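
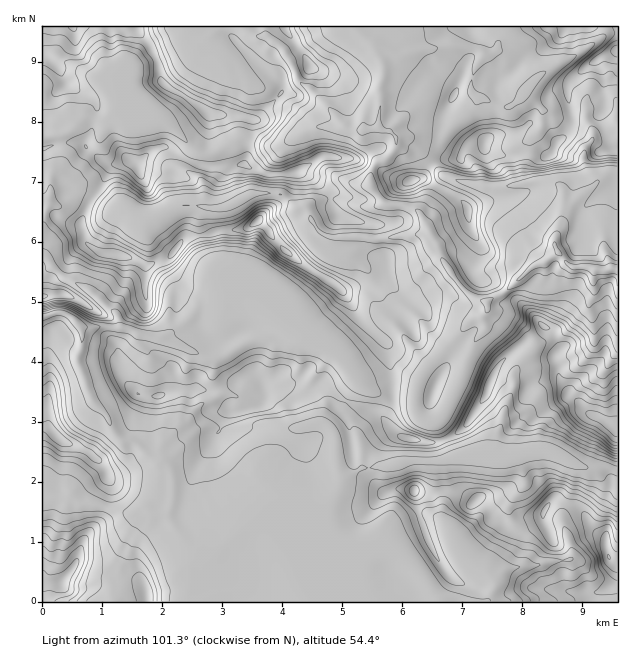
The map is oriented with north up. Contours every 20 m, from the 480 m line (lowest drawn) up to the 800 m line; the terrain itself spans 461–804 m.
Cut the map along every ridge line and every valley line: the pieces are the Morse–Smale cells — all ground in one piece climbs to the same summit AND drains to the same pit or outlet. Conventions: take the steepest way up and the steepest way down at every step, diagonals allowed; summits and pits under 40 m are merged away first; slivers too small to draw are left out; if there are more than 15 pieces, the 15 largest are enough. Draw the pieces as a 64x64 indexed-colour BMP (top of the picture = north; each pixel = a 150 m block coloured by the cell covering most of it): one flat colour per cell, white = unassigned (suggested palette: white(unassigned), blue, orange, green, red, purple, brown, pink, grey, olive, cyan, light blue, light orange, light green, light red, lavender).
<image width="64" height="64" href="data:image/bmp;base64,Qk12CAAAAAAAAHYAAAAoAAAAQAAAAEAAAAABAAQAAAAAAAAIAAATCwAAEwsAABAAAAAAAAAA////ALR3HwAOf/8ALKAsACgn1gC9Z5QAS1aMAMJ34wB/f38AIr28AM++FwDox64AeLv/AIrfmACWmP8A1bDFAAAAAAAAAGZmZmZmZmZmZmZgAAAAAABVVVVVVVVVVVUAAAAAAAAGZmZmZmZmZmZmZmAAAAAABVVVVVVVVVUAAABmAAAAAGZmZmZmZmZmZmZmAAAAAAAFVVVVVVVVVQAAAGZgAGZmZmZmZmZmZmZmZmAAAAAAAFVVVVVVVVVVAAAAZmZmZmZmZmZmZmZmZmZmbd3QAAAFVVVVVVVVVVUAAABmZmZmZmZmZmY2ZmZmZmbd3d0AAFVVVVVVVVVVVQAABWZmZmZmZmZmMzNmZmZmZt3d3d1VVVVVVVVVVVVQAAAFZmZmZmZmZmMzMzNmZmM93d3d3VVVVVVVVVVVVQAAAFVmZmZmZmZmYzMzMzZmMwDd3d3d1VVVVVVVVVVVAAAFVWZmZmZmZmYzMzMzMzMwAA3d3d3d3VVVVVVVVVUAAFVVZmZmaZmZZjMzMzMzMwAAAN3d3d3d3VVVVVVVVQAFVVVmaZmZmZmWMzMzMzMzAAAA3d3d3d3dVVVVVVVVVVVVVZmZmZmZmZYzMzMzMzAAAAAN3d3d3d1VVVVVVVVVVVVVmZmZmZmZljMzMzMzMAAAAA3d3d3d3VVVVVVVVVVVVVWZmZmZmZmZMzMzMzMwAAAAAA3d3d3dVVVVVVVVVVVVVZmZmZmZmZMzMzMzMzMAAAAAAAAA3d1VVVVVVVVVWqqqmZmZmZmZMzMzMzMzMwAAAAAAAAAAAACqqqqlVVqqqqqZmZmZmTMzMzMzMzMzMAAAAAAAAAAACqqqqqqqqqqqqpmZmZkzMzMzMzMzMzMzAAAAAAAAAAAIqqqqqqqqqqqqmZmZmTMzMzMzMzMzMzMwAAAAAAAAAIiKqqqqqqqqqqqZmZmTMzMzMzMzMzMzMzMzMAAAAAB3iIiqqqqqqqqqiJmZmTMzMzMzMzMzMzMzMzMwAAAAAHd4iKqqqqqqqoiImZmZMzMzMzMzMzMzMzMzMzMAAAAHd3iIiqqqqqqoiIiZmZMzMzMzMzMzMzMzMzMzMwAAB3d3d4iKqqqqqoiIiJmZkzMzMzMzMzMzMzMzMzMzMAAHd3d3iIiqqqqqiIiImZkzMzMzMzMzMzMzMzMzMzMAAAd3d3d4iKqqqqiIiIiZmTMzMzMzMzMzMzMzMzMzMwAAB3d3d3iIiqqqqIiIiJmZMzMzMzMzMwAzMzMzMzM8wAAHd3d3d4iIqqqoiIiImZkzMzMzMzAAAAAzMzMzPMzMAHd3d3d3iIiKqqiIiIiZmTMzMzO7AAAAAAAAAAPMzMzHd3d3d3d4iIiKqIiIiJmZAAA7u7uwAAAAAAAADMzMzO53d3d3d3iIiIiIiIiImZAAALu7u7sAAAAAAADMzMzO7u53d3d3eIiIiIiIiIgAAAAAu7u7u7AAAAAADMzMzM7u7nd3d3d4iIiIiIiIiAAAAAu7u7u7u7sAAADMzMzM7u7nd3d3d3GIiIiIiIiIAAALu7u7u7u7uwAADMzMzM7u7nd3d3dxERiIiIiIiIgAALu7u7u7u7u7sADMzMzM7u7ud3d3dxERERiIiIiIiAC7u7u7u7u7u7vMzMzMzM7u7ud3d3d3EREREYiIiIiIAAu7u7uwu7u7vMzMzMzO7u7nd3d3d3ERERERGIiAAAAAC7u7sAAAu7vMzMzMzO7u53d3d3d3ERERERERGAAAAAAAsAAAAAALu8zMzMzO7u53d3d3d3cREREREREQAAAAAAAAAAAAAAC7zMzMzO7u7nd3d3d3cRERERERERAAAAAAAAAAAAAAAADu7szO7u7nd3d3d3dxEREREREREAAAAAAAAAAAAAAAAO7u7u7u7nd3d3d3dxERERERERERAAAAAAAAAARERAAA7u7u7u7nd3d3d3d3EREREREREREAAAAkQABERERERERERO7u5ERHd0REAAABERERERERERAAACREBEREREREREREREREREREREAAAAAREREREREREQAAJEREREREREREREREREREREREQAAAABER///xEREREQAkRERERERERERERERERERERERAAAAA//////8RERERECJEREREREREREREREREREREREAAAAD//////xERERERIkRERERERERERERERERERERERAAAD///////EREREREiREREREREREIiREREREREREREQAD///////8RERERESJEREREREREIiIiIiIiRERERERAD////////xERERERIiREREREREIiIiIiIiIiRERCRBERER//////8REREREiIkRERERCIiIiIiIiIiIiIiIhEREREf//////ERERESIiIiJEQiIiIiIiIiIiIiIiIiERERERH/////8RERERIiIiIiQiIiIiIiIiIiIiIiIiIRERERER/xEf8REREREiIiIiIiIiIiIiIiIiIiIiIiIhERERERERERERERERESIiIiIiIiIiIiIiIiIiIiIiIiIRERERERERERERERERIiIiIiIiIiIiIiIiIiIiIiIiIhEREREREREREREREREiIiIiIiIiIiIiIiIiIiIiIiIiERERERERERERERERESIiIiIiIiIiIiIiIiIiIiIiIiIRERERERERERERERERIiIiIiIiIiIiIiIiIiIiIiIiIREREREREREREREREREiIiIiIiIiIiIiIiIiIiIiIiIRERERERERERERERERESIiIiIiIiIiIiIiIiIiIiIiIRERERERERERERERERER"/>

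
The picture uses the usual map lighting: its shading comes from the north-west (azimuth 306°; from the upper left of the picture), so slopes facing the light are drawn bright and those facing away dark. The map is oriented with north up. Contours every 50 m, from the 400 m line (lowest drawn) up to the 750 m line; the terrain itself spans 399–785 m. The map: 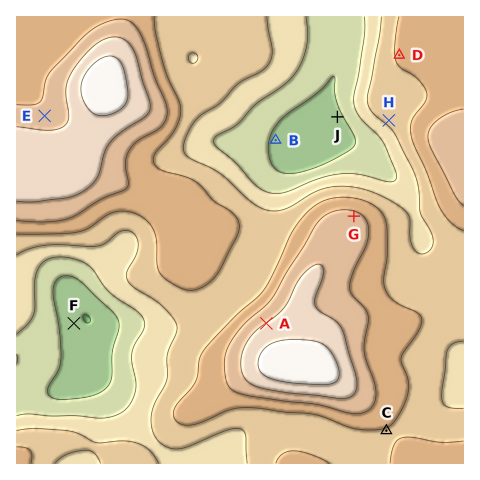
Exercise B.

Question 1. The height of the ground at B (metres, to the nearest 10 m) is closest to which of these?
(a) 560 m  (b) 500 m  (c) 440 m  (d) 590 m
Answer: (c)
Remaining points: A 700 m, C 600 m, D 610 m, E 670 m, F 410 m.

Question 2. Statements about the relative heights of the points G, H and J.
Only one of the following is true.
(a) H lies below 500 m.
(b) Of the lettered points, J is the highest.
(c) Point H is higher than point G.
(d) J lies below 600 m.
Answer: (d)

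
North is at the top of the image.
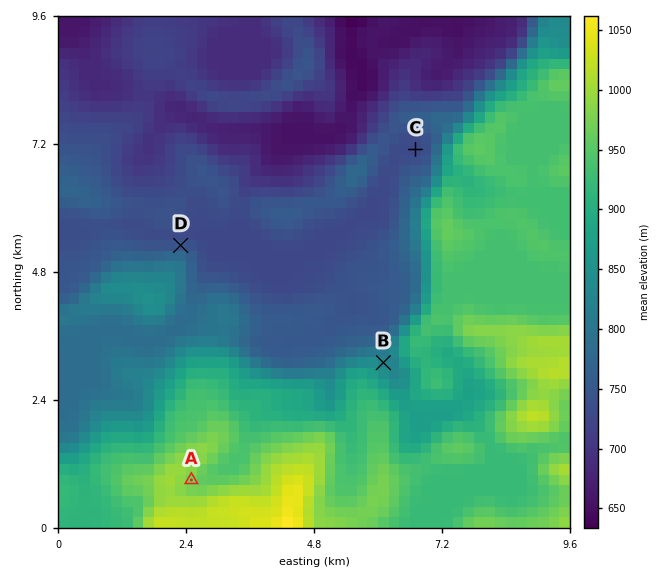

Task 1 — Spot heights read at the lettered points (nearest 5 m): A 970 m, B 825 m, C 730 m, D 745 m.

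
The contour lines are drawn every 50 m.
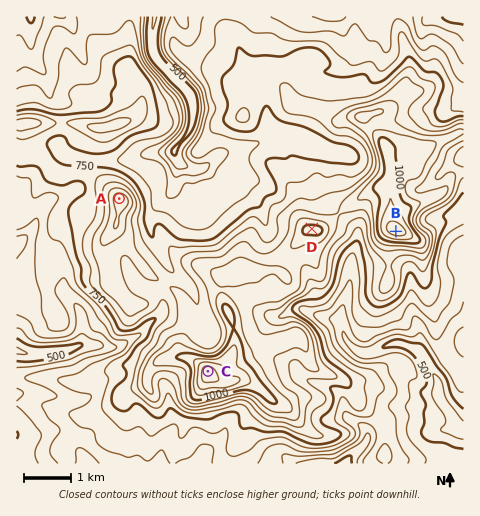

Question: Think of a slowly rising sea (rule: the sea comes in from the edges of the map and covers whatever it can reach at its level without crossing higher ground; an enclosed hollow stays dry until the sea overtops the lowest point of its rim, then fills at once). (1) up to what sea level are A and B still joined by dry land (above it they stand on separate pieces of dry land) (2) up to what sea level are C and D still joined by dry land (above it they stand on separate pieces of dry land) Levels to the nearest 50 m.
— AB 850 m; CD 950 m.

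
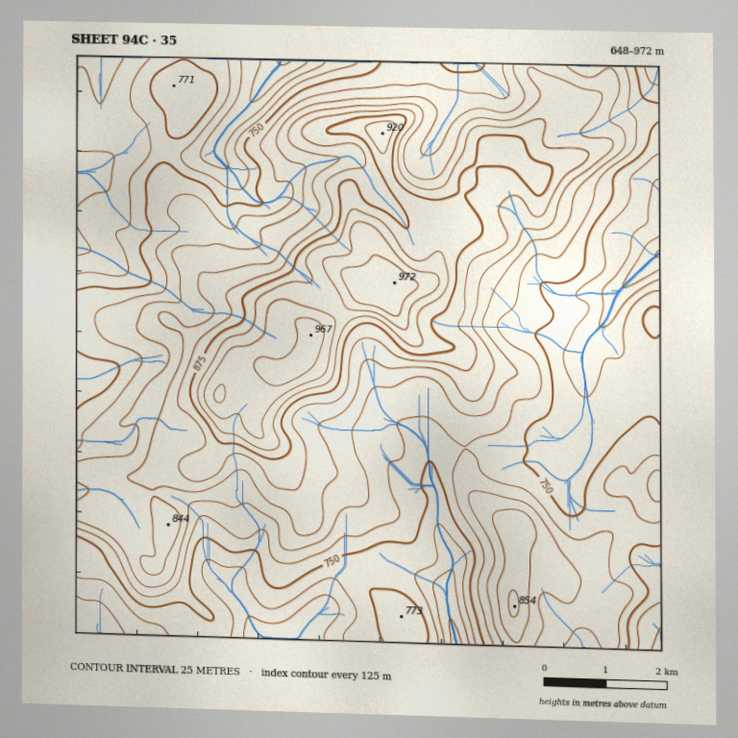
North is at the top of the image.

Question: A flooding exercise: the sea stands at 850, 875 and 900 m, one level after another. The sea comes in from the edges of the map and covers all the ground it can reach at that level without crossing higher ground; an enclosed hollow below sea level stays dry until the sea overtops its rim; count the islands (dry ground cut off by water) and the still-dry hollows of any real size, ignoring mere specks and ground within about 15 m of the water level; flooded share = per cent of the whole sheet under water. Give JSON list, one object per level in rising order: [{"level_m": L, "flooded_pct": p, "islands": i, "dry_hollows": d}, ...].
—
[{"level_m": 850, "flooded_pct": 81, "islands": 1, "dry_hollows": 0}, {"level_m": 875, "flooded_pct": 88, "islands": 1, "dry_hollows": 0}, {"level_m": 900, "flooded_pct": 92, "islands": 2, "dry_hollows": 0}]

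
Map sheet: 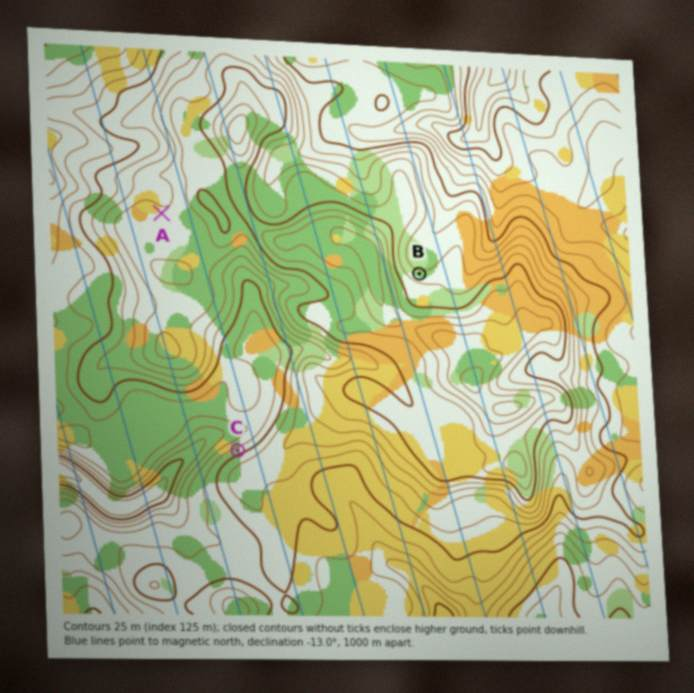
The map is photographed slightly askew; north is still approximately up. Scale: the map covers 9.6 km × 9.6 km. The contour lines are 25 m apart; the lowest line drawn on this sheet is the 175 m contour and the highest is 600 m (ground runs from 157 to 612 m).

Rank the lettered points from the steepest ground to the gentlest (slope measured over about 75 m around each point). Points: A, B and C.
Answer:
C B A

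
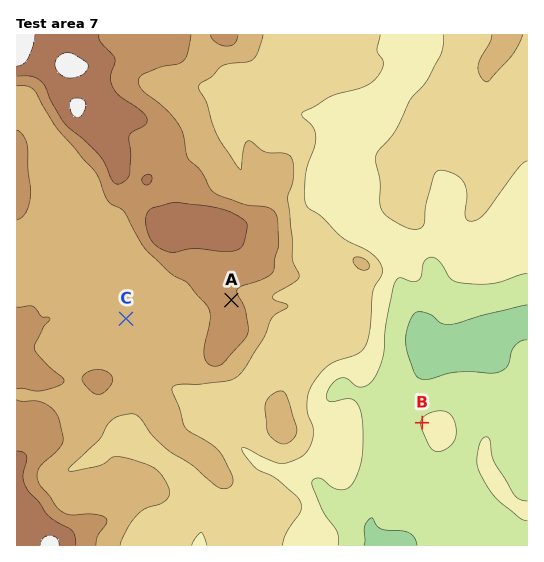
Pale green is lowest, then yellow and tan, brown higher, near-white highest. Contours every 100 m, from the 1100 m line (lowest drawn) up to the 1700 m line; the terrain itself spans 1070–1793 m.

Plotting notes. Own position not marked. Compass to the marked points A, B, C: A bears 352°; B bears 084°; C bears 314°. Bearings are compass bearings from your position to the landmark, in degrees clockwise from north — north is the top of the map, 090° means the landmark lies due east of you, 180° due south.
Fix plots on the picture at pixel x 251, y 440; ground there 1330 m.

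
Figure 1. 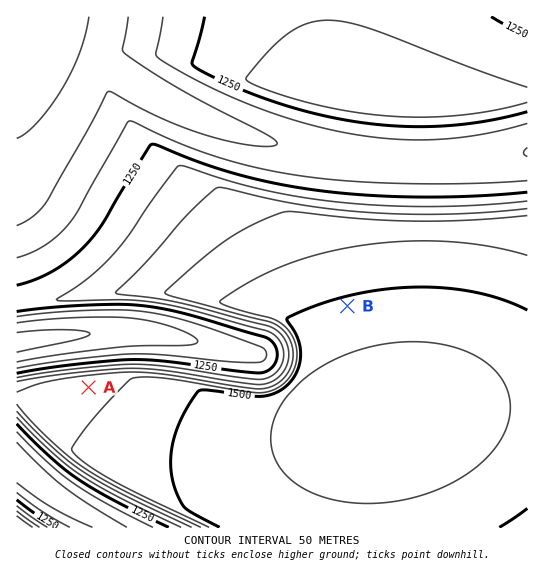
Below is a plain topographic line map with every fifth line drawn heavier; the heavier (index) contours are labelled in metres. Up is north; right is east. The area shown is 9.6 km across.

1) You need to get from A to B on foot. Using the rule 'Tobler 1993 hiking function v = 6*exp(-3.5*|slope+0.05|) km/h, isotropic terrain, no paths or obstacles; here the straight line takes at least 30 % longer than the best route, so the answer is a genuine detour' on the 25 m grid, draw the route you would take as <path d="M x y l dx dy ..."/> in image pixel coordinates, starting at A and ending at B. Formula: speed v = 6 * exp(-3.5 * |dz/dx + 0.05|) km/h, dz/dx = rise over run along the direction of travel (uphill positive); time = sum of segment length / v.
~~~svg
<path d="M89 387l86 0 3 2 3 0 2 1 4 0 3 1 3 0 2 2 3 0 3 1 4 0 2 1 3 0 3 2 2 0 3 1 52 0 16-8 11-11 22-45 28-28"/>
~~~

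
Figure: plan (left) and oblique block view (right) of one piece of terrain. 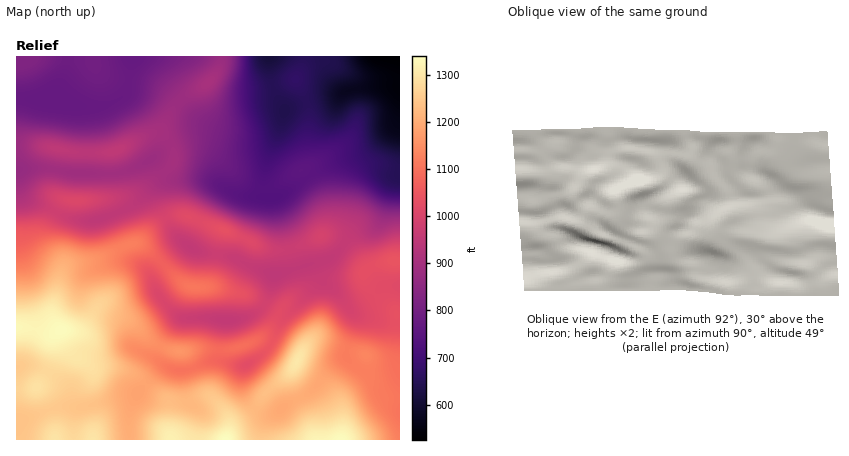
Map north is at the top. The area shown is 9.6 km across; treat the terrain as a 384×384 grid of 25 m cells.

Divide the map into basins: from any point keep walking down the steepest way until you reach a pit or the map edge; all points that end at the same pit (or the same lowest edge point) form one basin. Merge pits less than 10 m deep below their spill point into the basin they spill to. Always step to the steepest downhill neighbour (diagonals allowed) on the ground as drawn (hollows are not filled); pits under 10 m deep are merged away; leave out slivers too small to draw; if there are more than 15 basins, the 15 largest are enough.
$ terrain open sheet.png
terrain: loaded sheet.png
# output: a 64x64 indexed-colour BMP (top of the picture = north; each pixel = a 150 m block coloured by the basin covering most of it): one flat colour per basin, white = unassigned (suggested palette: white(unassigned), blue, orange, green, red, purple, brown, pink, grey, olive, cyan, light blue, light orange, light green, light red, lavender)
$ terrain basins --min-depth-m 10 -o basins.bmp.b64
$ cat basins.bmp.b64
<image width="64" height="64" href="data:image/bmp;base64,Qk12CAAAAAAAAHYAAAAoAAAAQAAAAEAAAAABAAQAAAAAAAAIAAATCwAAEwsAABAAAAAAAAAA////ALR3HwAOf/8ALKAsACgn1gC9Z5QAS1aMAMJ34wB/f38AIr28AM++FwDox64AeLv/AIrfmACWmP8A1bDFABERERERERERERERERERERERERERERERERERERERERERERERERERERERERERERERERERERERERERERERERERERERERERERERERERERERERERERERERERERERERERERERERERERERERERERERERERERERERERERERERERERERERERERERERERERERERERERERERERERERERERERERERERERERERERERERERERERERERERERERERERERERERERERERERERERERERERERERERERERERERERERERERERERERERERERERERERERERERERERERERERERERERERERERERERERERERERERERERERERERERERERERERERERERERERERERERERERERERERERERERERERERERERERERERERERERERERERERERERERERERERERERERERERERERERERERERERERERERERERERERERERERERERERERERERERERERERERERERERERERERERERERERERERERERERERERERERERERERERERERERERERERERERERERERERERERERERERERERERERERERERERERERERERERERERERERERERERERERERERERERERERERERERERERETMzMzMzMzERERERERERERERERERERERERERERERERETMzMzMzMzMzMREREREREREREREREREREREREREREREzMzMzMzMzMzMzERERERERERERERERERERMzMREREREzMzMzMzMzMzMzMxERERERERERERERERERMzMzEREREzMzMzMzMzMzMzMzMREREREREREREREREREzMzMxERMzMzMzMzMzMzMzMzMxERERERERERERERERETMzMzMzMzMzMzMzMzMzMzMzMzERERERERERERERERERMzMzMzMzMzMzMzMzMzMzMzMzERERERERERERERERERETMzMzMzMzMzMzMzMzMzMzMxERERERERERERERERERERMzMzMzMzMzMzMzMzMzMzEREREREREREREREREREREREzMzMzMzMzMzMzMxERERERERERERERERERERERERERETMzMzMzMzMzMzMREREREREREREREREREREREREREREREzMzMzMzMzMzMRERERERERERERERERERERERERERERETMzMzMzMzMzMRERERERERERERERERERERERERERERERERMzMzMzMzMRERERERERERERERERERERERERERERERERERETMzMzMRERERERERERERERERERERERERERERERERERERETMzMRERERERERERERERERERERERERERERERERERERERETMREREREREREREREREREREREREREREREREREREREREREREREREREREREREREREREREREREREREREREREREREREREREREREREREREREREREREREREREREREREREREREREREREREREREREREREREREREREREREREREREREREREREREREREREREREREREREREREREREREREREREREREREREREREREREREREREREREREREREREREREREREREREREREREREREREREREREREREREREREREREREREREREREREREREREREREREREREREREREREREREREREREREREREREREREREREREREREREREREREREREREREREREREREREREREREREREREREREREREREREREREREREREREREREREREREREREREREREREREREREUREERERERERERERERERERERERERERERERERERERERFEREREERERERERERERERERERERERERERERERERERERFEREREREERERERERERERERERERERERERERERERERERFERERERERBERERERERERERERERERERERERERERERERFEREREREREQRERERERERERERERERERERERERERERERFERERERERERBERERERERERERERIiIiIiIRERERFEERREREREREREREERERERERERIiIiIiIiIiIiIREREUREREREREREREREQREREREREREiIiIiIiIiIiIiIREURERERERERERERERBERERERERESIiIiIiIiIiIiIiIkREREREREREREREREERERERERERIiIiIiIiIiIiIiIiJEREREREREREREREQREREREREREiIiIiIiIiIiIiIiIkRERERERERERERERBERERERERESIiIiIiIiIiIiIiIiJEREREREREREREREERERERERERIiIiIiIiIiIiIiIiIkREREREREREREREQREREREREREiIiIiIiIiIiIiIiIiJEREREREREREREQRERERERERESIiIiIiIiIiIiIiIiIiJERERERERERERBERERERERERIiIiIiIiIiIiIiIiIiIiRERERERERERBEREREREREREiIiIiIiIiIiIiIiIiIiIiREREREREREERERERERERESIiIiIiIiIiIiIiIiIiIiIkREREREREQRERERERERERIiIiIiIiIiIiIiIiIiIiIiJERERERERBEREREREREREiIiIiIiIiIiIiIiIiIiIiIkREREREREQRERERERERESIiIiIiIiIiIiIiIiIiIiIiRERERERERBERERERERER"/>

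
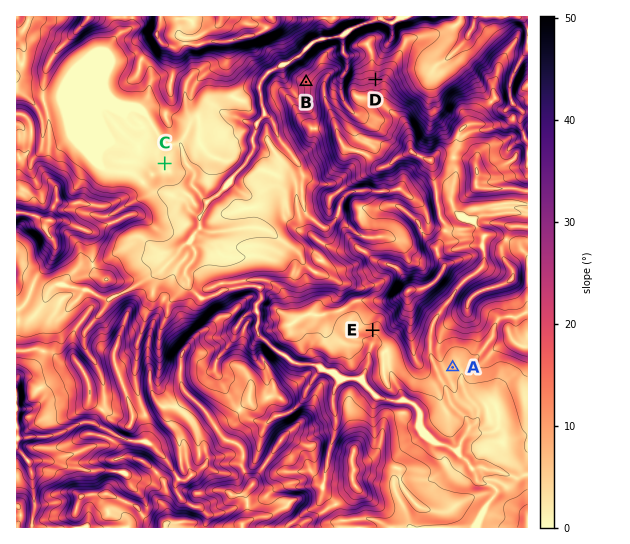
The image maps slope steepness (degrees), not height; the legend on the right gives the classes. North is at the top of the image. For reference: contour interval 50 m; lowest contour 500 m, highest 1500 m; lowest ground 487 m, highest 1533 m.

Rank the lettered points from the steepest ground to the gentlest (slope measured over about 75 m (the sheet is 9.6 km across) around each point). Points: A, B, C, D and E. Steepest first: D B E A C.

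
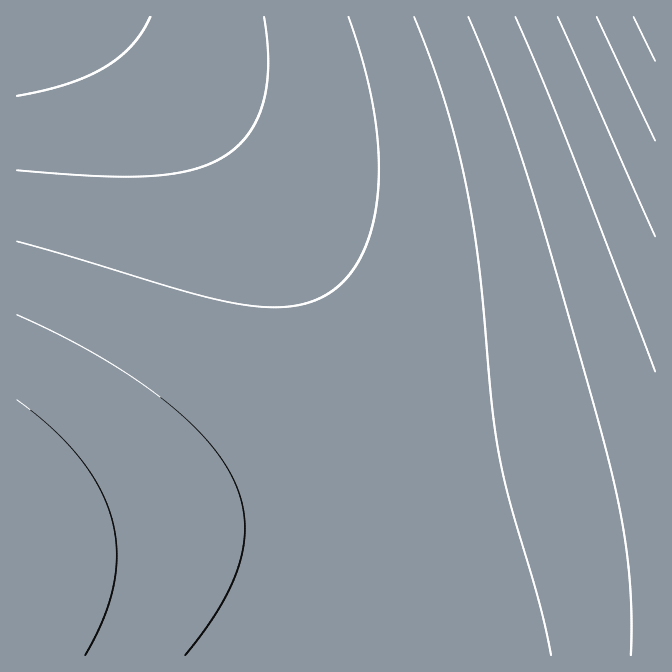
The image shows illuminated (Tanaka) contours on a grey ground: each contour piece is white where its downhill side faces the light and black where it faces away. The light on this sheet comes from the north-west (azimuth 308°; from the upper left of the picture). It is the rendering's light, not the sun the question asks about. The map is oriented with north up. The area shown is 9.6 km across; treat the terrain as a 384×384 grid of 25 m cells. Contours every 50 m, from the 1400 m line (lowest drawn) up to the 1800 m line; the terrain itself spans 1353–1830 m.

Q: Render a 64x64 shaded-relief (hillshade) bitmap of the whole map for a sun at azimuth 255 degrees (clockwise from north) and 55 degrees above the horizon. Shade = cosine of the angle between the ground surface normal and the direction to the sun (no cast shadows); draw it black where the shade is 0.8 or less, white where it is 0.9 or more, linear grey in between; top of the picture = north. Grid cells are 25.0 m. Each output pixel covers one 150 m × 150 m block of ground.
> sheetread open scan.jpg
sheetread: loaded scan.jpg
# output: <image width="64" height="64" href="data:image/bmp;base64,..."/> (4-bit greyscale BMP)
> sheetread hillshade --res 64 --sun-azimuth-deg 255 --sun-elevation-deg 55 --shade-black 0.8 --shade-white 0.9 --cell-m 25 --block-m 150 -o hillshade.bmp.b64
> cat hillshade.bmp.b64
<image width="64" height="64" href="data:image/bmp;base64,Qk12CAAAAAAAAHYAAAAoAAAAQAAAAEAAAAABAAQAAAAAAAAIAAATCwAAEwsAABAAAAAAAAAAAAAAABEREQAiIiIAMzMzAERERABVVVUAZmZmAHd3dwCIiIgAmZmZAKqqqgC7u7sAzMzMAN3d3QDu7u4A////AAAAAAAAABEREREREiIiIiMzMzNERERVVVVVZmZmZnd3AAAAAAAAERERERESIiIiIzMzM0REREVVVVVmZmZmd3cAAAAAAAABERERERIiIiIjMzMzRERERVVVVVZmZmZndwAAAAAAAAERERERESIiIiIzMzM0REREVVVVVmZmZmd3AAAAAAAAARERERERIiIiIjMzMzRERERVVVVWZmZmZncAAAAAAAABEREREREiIiIiMzMzNERERFVVVVVmZmZmdwAAAAAAAAARERERERIiIiIjMzMzRERERVVVVWZmZmZ3AAAAAAAAABEREREREiIiIiMzMzNERERFVVVVZmZmZmcAAAAAAAAAERERERESIiIiIzMzM0REREVVVVVmZmZmZwAAAAAAAAARERERERIiIiIjMzMzRERERVVVVVZmZmZnAAAAAAAAABEREREREiIiIiMzMzNERERFVVVVVmZmZmcAAAAAAAAAARERERESIiIiIzMzMzRERERVVVVWZmZmZgAAAAAAAAABEREREREiIiIiMzMzNERERFVVVVZmZmZnAAAAAAAAAAERERERESIiIiIzMzM0REREVVVVVmZmZmcAAAAAAAAAARERERERIiIiIjMzMzRERERVVVVWZmZmZwAAAAAAAAABEREREREiIiIjMzMzNERERVVVVVZmZmZnAAAAAAAAAAEREREREiIiIiMzMzNERERFVVVVZmZmZncAAAAAAAAAARERERESIiIiIzMzM0REREVVVVVmZmZmdwAAAAAAAAABERERERIiIiIjMzMzRERERVVVVWZmZmZ3AAAAAAAAABEREREREiIiIiMzMzNERERFVVVVZmZmZ3cAAAAAAAAAERERERESIiIiIzMzM0RERFVVVVZmZmZndwAAAAAAAAARERERERIiIiIjMzM0REREVVVVVmZmZmd3AAAAAAAAABERERERIiIiIjMzMzRERERVVVVWZmZmd3cAAAAAAAABEREREREiIiIiMzMzNERERVVVVWZmZmZ3dwAAAAAAAAERERERESIiIiIzMzNERERFVVVVZmZmZ3d3AAAAAAAAARERERESIiIiIzMzM0REREVVVVZmZmZ3d3cAAAAAAAARERERERIiIiIjMzMzREREVVVVVmZmZnd3dwAAAAAAABEREREREiIiIjMzMzRERERVVVVmZmZnd3d3AAAAAAABEREREREiIiIiMzMzNERERVVVVWZmZmd3d3cAAAAAABERERERESIiIiIzMzNERERFVVVWZmZmd3d3dwAAAAAAERERERESIiIiIzMzM0RERFVVVVZmZmd3d3d3AAAAAAERERERERIiIiIjMzM0REREVVVVZmZmZ3d3d4gAAAAAERERERERIiIiIjMzMzREREVVVVZmZmZ3d3d4iAAAAAERERERERIiIiIjMzMzRERERVVVVmZmZ3d3d3iIAAAAEREREREREiIiIiMzMzNERERVVVVmZmZ3d3d3iIgAAAEREREREREiIiIiMzMzNERERVVVVmZmZnd3d3iIiAAAEREREREREiIiIiIzMzNERERFVVVWZmZnd3d3iIiIAAEREREREREiIiIiIzMzM0RERFVVVWZmZnd3d3iIiIgBEREREREREiIiIiIzMzM0RERFVVVWZmZmd3d3iIiIiBEREREREREiIiIiIzMzMzREREVVVVZmZmd3d3iIiIiIEREREREREiIiIiIjMzMzREREVVVVZmZmd3d3eIiIiJkREREREREiIiIiIjMzMzREREVVVVZmZmd3d3eIiIiJmREREREREiIiIiIjMzMzRERERVVVVmZmZ3d3eIiIiJmZEREREREiIiIiIjMzMzNERERVVVVmZmZ3d3eIiIiJmZkREREREiIiIiIjMzMzNERERVVVVmZmZ3d3eIiIiJmZmRERERIiIiIiIjMzMzNERERFVVVWZmZnd3d4iIiJmZmZERERIiIiIiIjMzMzNERERFVVVWZmZnd3d4iIiImZmZkRESIiIiIiIjMzMzNERERFVVVWZmZnd3d4iIiImZmZmREiIiIiIiIjMzMzNERERFVVVVZmZnd3d4iIiImZmZmaIiIiIiIiIzMzMzNERERFVVVVZmZmd3d3iIiImZmZmaoiIiIiIiIzMzMzNEREREVVVVZmZmd3d3iIiImZmZmaqiIiIiIiMzMzMzNEREREVVVVZmZmd3d3iIiImZmZmaqqIiIiIiMzMzMzNEREREVVVVZmZmZ3d3iIiIiZmZmaqqoiIiIjMzMzMzNEREREVVVVVmZmZ3d3eIiIiZmZmaqqqiIiIzMzMzMzREREREVVVVVmZmZ3d3eIiIiZmZmaqqqqIjMzMzMzMzREREREVVVVVmZmZ3d3eIiIiZmZmaqqqqozMzMzMzM0REREREVVVVVmZmZnd3d4iIiJmZmaqqqqqjMzMzMzNEREREREVVVVVmZmZnd3d4iIiJmZmZqqqqqqMzMzMzRERERERFVVVVVmZmZnd3d4iIiJmZmZqqqqqqszMzM0RERERERFVVVVVmZmZnd3d3iIiImZmZqqqqqquzMzNERERERERVVVVVVmZmZmd3d3iIiImZmZmqqqqqu7M0RERERERERVVVVVVmZmZmd3d3iIiImZmZmqqqqqu7tEREREREREVVVVVVVmZmZmd3d3eIiIiZmZmqqqqqu7u0RERERERFVVVVVVVmZmZmd3d3eIiIiZmZmaqqqqu7u7"/>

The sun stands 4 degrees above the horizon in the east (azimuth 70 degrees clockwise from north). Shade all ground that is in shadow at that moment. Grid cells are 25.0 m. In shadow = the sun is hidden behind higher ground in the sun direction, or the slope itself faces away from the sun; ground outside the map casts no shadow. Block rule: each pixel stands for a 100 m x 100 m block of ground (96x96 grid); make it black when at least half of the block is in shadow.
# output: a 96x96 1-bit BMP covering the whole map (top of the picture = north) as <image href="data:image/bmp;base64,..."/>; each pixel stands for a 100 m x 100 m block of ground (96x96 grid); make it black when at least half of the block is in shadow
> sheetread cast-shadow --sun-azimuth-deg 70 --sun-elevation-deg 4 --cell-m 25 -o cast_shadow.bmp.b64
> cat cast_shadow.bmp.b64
<image width="96" height="96" href="data:image/bmp;base64,Qk2+BAAAAAAAAD4AAAAoAAAAYAAAAGAAAAABAAEAAAAAAIAEAAATCwAAEwsAAAIAAAAAAAAA////AAAAAAAAAAAAAAAAAAAAAAAAAAAAAAAAAAAAAAAAAAAAAAAAAAAAAAAAAAAAAAAAAAAAAAAAAAAAAAAAAAAAAAAAAAAAAAAAAAAAAAAAAAAAAAAAAAAAAAAAAAAAAAAAAAAAAAAAAAAAAAAAAAAAAAAAAAAAAAAAAAAAAAAAAAAAAAAAAAAAAAAAAAAAAAAAAAAAAAAAAAAAAAAAAAAAAAAAAAAAAAAAAAAAAAAAAAAAAAAAAAAAAAAAAAAAAAAAAAAAAAAAAAAAAAAAAAAAAAAAAAAAAAAAAAAAAAAAAAAAAAAAAAAAAAAAAAAAAAAAAAAAAAAAAAAAAAAAAAAAAAAAAAAAAAAAAAAAAAAAAAAAAAAAAAAAAAAAAAAAAAAAAAAAAAAAAAAAAAAAAAAAAAAAAAAAAAAAAAAAAAAAAAAAAAAAAAAAAAAAAAAAAAAAAAAAAAAAAAAAAAAAAAAAAAAAAAAAAAAAAAAAAAAAAAAAAAAAAAAAAAAAAAAAAAAAAAAAAAAAAAAAAAAAAAAAAAAAAAAAAAAAAAAAAAAAAAAAAAAAAAAAAAAAAAAAAAAAAAAAAAAAAAAAAAAAAAAAAAAAAAAAAAAAAAAAAAAAAAAAAAAAAAAAAAAAAAAAAAAAAAAAAAAAAAAAAAAAAAAAAAAAAAAAAAAAAAAAAAAAAAAAAAAAAAAAAAAAAAAAAAAAAAAAAAAAAAAAAAAAAAAAAAAAAAAAAAAAAAAAAAAAAAAAAAAAAAAAAAAAAAAAAAAAAAAAAAAAAAAAAAAAAAAAAAAAAAAAAAAAAAAAAAAAAAAAAAAAAAAAAAAAAAAAAAAAAAAAAAAAAAAAAAAAAAAAAAAAAAAAAAAAAAAAAAAAAAAAAAAAAAAAAAAAAAAAAAAAAAAAAAAAAAAAAAAAAAAAAAAAAAAAAAAAAAAAAAAAAAAAAAAAAAAAAAAAAAAAAAAAAAAAAAMAAAAAAAAAAAAAAB8AAAAAAAAAAAAAAf8AAAAAAAAAAAAAB/8AAAAAAAAAAAAAP/8AAAAAAAAAAAAB//8AAAAAAAAAAAAH//8AAAAAAAAAAAA///8AAAAAAAAAAAD///8AAAAAAAAAAAP///8AAAAAAAAAAA////8AAAAAAAAAAD////8AAAAAAAAAAf////8AAAAAAAAAA/////8AAAAAAAAAH/////8AAAAAAAAAP/////8AAAAAAAAA//////8AAAAAAAAD//////8AAAAAAAAP//////8AAAAAAAA///////8AAAAAAAA///////8AAAAAAAAf//////8AAAAAAAAP//////8AAAAAAAAH//////8AAAAAAAAD//////8AAAAAAAAB//////8AAAAAAAAA//////8AAAAAAAAA//////8AAAAAAAAAf/////8AAAAAAAAAH/////8AAAAAAAAAH/////8AAAAAAAAAD/////8AAAAAAAAAA/////8AAAAAAAAAAf////8AAAAAAAAAAP////8AAAAAAAAAAH////8AAAAAAAAAAD////8="/>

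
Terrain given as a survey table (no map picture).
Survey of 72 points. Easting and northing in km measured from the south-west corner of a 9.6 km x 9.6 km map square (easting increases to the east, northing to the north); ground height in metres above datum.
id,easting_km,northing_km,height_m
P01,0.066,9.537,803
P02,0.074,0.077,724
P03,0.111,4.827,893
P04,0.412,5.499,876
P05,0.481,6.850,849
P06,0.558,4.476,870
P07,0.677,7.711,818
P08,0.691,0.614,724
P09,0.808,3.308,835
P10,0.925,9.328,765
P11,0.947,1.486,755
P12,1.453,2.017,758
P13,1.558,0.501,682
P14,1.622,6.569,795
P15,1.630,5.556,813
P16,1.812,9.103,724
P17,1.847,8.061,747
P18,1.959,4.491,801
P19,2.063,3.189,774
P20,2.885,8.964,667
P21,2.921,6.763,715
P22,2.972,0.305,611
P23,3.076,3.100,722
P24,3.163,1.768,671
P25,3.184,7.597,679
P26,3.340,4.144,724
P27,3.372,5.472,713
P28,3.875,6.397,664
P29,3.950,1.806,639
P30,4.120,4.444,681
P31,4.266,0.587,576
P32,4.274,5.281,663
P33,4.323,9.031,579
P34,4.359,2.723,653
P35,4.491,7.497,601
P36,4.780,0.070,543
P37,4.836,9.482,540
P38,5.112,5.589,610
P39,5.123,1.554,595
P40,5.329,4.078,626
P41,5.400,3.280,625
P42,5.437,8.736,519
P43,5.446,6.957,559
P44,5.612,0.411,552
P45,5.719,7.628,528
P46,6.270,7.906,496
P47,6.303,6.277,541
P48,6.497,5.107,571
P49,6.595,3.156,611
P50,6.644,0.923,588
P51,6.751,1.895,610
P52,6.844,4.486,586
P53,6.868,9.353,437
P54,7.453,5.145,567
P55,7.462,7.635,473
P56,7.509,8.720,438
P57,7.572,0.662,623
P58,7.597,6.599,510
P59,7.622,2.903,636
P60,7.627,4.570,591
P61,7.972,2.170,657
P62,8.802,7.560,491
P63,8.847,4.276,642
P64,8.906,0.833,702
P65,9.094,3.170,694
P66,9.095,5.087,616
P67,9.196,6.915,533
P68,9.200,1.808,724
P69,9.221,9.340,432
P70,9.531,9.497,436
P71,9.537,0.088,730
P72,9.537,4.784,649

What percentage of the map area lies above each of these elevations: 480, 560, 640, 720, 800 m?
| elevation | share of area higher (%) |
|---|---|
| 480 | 93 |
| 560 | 80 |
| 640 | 50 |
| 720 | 27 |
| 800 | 11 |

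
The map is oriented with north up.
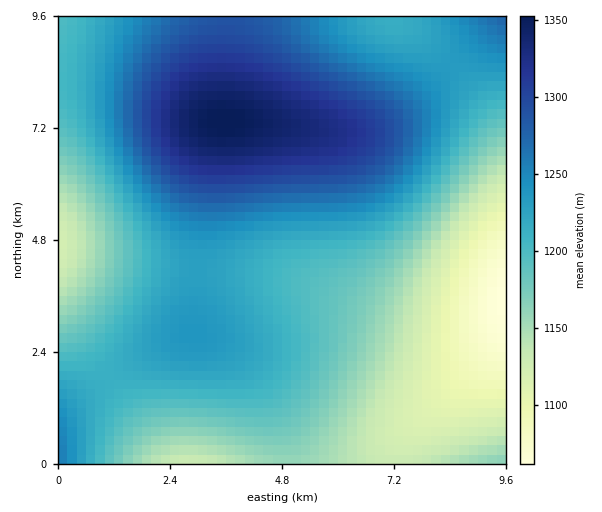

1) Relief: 1060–1355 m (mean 1215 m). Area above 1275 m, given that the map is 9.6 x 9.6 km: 17.8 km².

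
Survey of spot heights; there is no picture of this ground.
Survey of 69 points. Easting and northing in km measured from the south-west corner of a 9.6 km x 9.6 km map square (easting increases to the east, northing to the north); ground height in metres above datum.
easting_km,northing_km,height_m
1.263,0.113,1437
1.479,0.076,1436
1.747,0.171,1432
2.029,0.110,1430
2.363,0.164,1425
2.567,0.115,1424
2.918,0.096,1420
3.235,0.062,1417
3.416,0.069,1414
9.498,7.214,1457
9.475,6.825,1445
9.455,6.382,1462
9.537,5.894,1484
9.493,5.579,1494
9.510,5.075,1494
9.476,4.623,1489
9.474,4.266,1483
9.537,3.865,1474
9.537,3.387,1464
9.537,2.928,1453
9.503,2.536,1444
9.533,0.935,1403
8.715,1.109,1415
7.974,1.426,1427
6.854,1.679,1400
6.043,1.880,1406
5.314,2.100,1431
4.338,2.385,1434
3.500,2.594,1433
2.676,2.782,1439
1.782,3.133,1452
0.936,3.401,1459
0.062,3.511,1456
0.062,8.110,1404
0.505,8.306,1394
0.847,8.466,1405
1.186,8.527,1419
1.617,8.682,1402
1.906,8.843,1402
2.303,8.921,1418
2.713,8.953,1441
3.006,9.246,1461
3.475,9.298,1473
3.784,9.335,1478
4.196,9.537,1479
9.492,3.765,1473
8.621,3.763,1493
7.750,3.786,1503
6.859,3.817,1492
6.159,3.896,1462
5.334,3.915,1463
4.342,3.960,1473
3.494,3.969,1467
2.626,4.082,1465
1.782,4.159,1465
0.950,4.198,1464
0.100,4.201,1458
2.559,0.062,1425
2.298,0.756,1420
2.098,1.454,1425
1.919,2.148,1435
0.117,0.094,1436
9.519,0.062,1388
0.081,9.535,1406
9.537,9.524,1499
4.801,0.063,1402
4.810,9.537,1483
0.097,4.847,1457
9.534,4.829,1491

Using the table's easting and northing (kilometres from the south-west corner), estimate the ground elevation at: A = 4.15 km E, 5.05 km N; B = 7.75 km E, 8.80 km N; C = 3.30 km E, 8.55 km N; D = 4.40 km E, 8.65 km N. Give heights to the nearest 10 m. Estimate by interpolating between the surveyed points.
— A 1460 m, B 1500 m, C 1450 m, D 1490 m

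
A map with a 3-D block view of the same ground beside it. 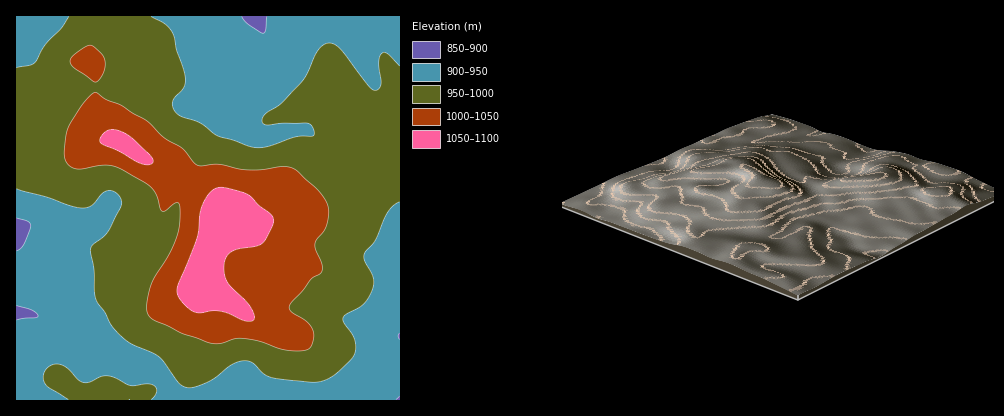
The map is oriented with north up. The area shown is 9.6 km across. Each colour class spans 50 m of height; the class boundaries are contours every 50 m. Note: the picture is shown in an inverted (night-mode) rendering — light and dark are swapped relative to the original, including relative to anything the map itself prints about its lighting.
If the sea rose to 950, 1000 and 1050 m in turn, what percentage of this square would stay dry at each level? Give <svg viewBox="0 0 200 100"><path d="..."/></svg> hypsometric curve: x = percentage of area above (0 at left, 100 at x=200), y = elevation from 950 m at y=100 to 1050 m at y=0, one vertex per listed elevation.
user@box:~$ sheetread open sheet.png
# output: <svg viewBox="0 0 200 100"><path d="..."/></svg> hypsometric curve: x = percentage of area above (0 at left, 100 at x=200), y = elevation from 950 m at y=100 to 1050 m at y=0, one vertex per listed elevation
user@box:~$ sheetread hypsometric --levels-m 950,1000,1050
<svg viewBox="0 0 200 100"><path d="M131 100l-85-50-35-50"/></svg>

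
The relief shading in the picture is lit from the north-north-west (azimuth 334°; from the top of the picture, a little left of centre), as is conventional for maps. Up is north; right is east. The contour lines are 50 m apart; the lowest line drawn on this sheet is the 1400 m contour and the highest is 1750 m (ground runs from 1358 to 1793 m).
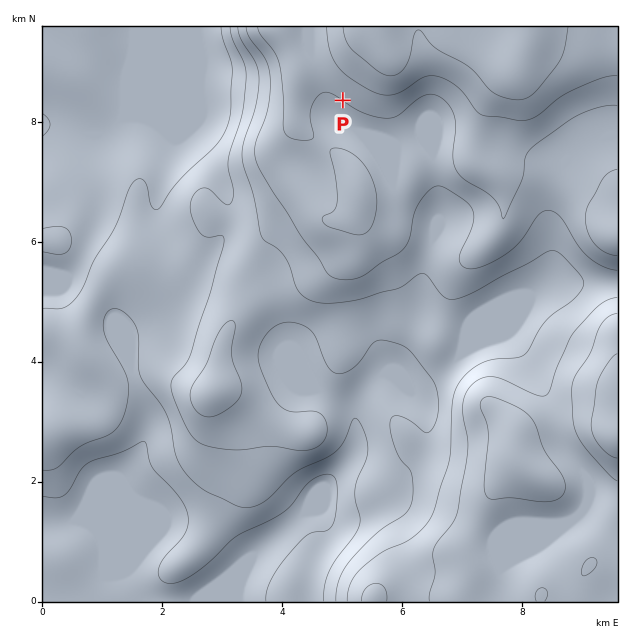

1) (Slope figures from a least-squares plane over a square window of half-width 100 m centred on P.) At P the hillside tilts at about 7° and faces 215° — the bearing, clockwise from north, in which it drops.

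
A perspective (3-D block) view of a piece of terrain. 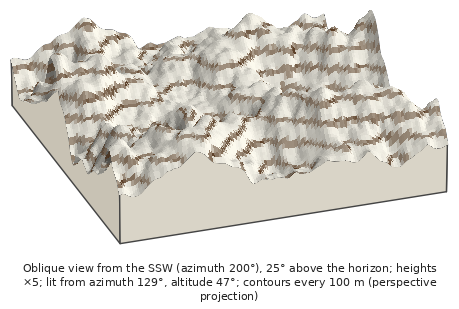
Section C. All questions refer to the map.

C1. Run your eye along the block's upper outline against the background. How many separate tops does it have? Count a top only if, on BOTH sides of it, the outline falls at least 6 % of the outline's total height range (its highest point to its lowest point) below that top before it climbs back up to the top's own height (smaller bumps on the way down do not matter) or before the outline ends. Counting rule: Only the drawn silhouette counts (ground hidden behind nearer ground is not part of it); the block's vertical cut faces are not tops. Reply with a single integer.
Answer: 5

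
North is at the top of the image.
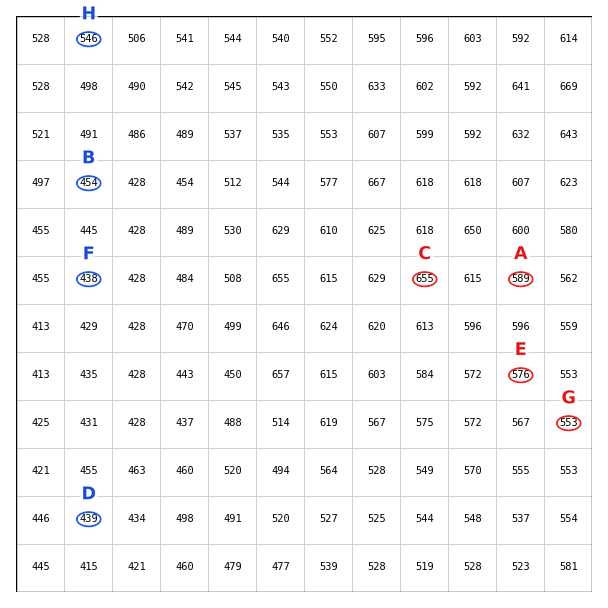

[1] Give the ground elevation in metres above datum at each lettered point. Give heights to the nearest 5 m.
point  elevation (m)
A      590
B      455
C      655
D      440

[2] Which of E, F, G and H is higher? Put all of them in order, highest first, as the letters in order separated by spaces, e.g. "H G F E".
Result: E G H F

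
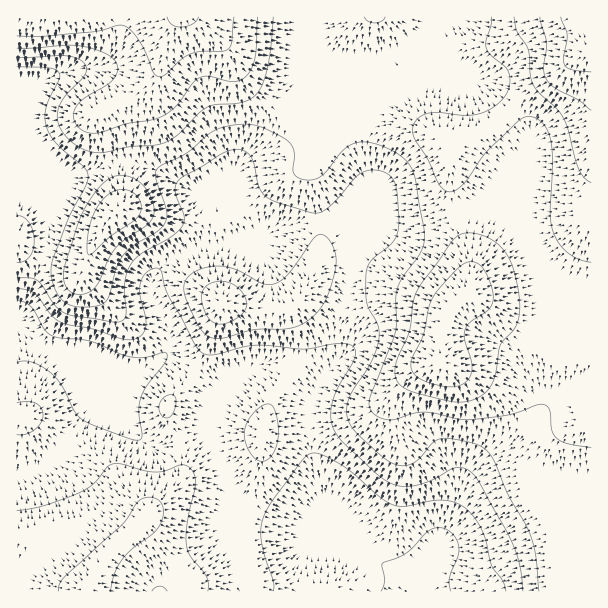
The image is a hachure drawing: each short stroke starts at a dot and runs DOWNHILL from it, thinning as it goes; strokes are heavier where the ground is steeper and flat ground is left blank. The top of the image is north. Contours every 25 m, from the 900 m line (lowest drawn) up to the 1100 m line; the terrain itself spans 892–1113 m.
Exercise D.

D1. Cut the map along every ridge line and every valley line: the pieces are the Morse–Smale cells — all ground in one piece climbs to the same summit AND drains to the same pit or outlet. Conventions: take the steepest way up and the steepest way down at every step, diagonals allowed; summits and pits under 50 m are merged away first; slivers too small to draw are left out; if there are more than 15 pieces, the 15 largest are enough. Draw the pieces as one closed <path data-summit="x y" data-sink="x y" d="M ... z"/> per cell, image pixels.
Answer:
<path data-summit="591 53" data-sink="419 591" d="M591 16l-278 1 5 24 28 67-2 18 23 53-13 34 0 38-16-27-3-4-6 0-45 8-44 18-42 1-24 11-14 11-8 12 0 13 16 33 1 18-3 8-11 11-11 6-22-3-45-18-29 1-13-8-15-16-4 1 1 265 396 0-3-8-9-10-30-16-10-15-33-33-6-13-12-51-2-41 10-19 19-26 0-34 12-41 5-28 6-7 9-4 21-22 27 2 63-18 6 0 26 18 16 16 12 21 19 48 1 33-2 37-8 20-21 28-17 17-30 18-14 15-11 27-12 22-6 23-15 25-3 15 171 0z"/><path data-summit="440 362" data-sink="419 591" d="M486 208l-12 2-25 8-32 8-27-2-21 22-9 4-6 7-5 28-12 41 0 34-19 26-10 19 2 41 12 51 6 13 33 33 10 15 30 16 9 10 4 8 7-1 3-15 15-25 6-23 12-22 11-27 14-15 30-18 17-17 21-28 8-20 2-49-1-21-7-20-12-28-12-21-16-16z"/><path data-summit="183 17" data-sink="419 591" d="M312 16l-295 0-1 181 11-1 45-20 38-12 27-1 18 6 24 15 36 16 9 4 16 0 12 17 2 12-23 13 9 0 50-20 45-6 11 16 7 16 1-39 13-34-21-48 0-23-28-67z"/><path data-summit="117 210" data-sink="419 591" d="M137 163l-27 1-38 12-48 21 9 5 11 13 5 7 0 11-11 37-13 33-9 15 0 8 4 0 15 16 13 8 29-1 45 18 12 3 13-2 19-15 3-8-1-18-16-33 0-13 8-12 14-11 15-8 17-4 24 0 21-10 3-3-2-12-12-17-16 0-9-4-36-16-24-15z"/><path data-summit="591 53" data-sink="419 591" d="M24 198l-8 0 1 120 8-15 13-33 11-37 0-11-5-7-11-13z"/>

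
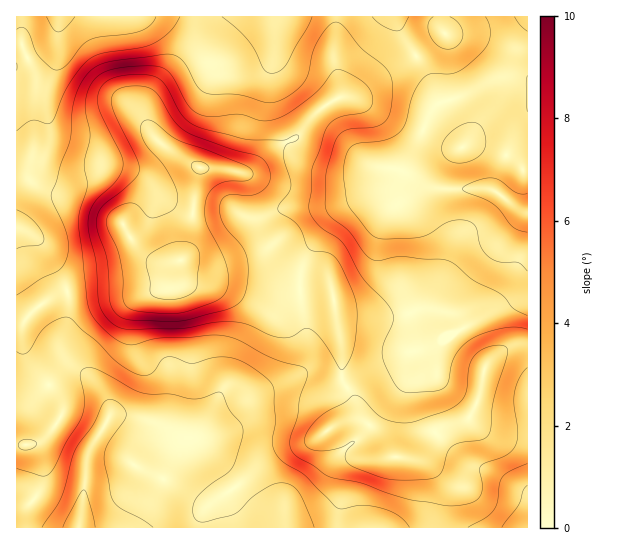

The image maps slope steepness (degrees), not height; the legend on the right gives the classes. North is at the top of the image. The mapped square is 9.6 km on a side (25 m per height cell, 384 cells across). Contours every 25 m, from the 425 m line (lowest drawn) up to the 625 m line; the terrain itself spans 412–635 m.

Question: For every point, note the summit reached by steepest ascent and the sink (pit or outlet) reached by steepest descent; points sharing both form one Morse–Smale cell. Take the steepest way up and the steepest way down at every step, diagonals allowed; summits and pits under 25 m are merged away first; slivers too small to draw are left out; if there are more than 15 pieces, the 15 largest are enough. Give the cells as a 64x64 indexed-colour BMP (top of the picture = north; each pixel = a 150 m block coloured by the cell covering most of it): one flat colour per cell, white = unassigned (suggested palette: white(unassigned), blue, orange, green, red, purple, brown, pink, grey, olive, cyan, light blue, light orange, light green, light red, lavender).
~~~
<image width="64" height="64" href="data:image/bmp;base64,Qk12CAAAAAAAAHYAAAAoAAAAQAAAAEAAAAABAAQAAAAAAAAIAAATCwAAEwsAABAAAAAAAAAA////ALR3HwAOf/8ALKAsACgn1gC9Z5QAS1aMAMJ34wB/f38AIr28AM++FwDox64AeLv/AIrfmACWmP8A1bDFABERERERERERERERERERERERERERERERERERVVVVVVVVERERERERERERERERERERERERERERERERERFVVVVVVVURERERERERERERERERERERERERERERERERERVVVVVVVRERERERERERERERERERERERERERERERERERFVVVVVVVEREREREREREREREREREREREREREREREREREVVVVVVVURERERERERERERERERERERERERERERERERERVVVVVVVRERERERERERERERERERERERERERERERERERVVVVVVVVERERERERERERERERERERERERERERERERERFVVVVVVVURERERERERERERERERERERERERERERERERVVVVVVVVVREREREREREREREREREREREREREREREREREVVVVVVVVVERERERERERERERERERERERERERERERERERVVVVVVVVUREREREREREREREREREREREREREREREREREVVVVVVVVRERERERERERERERERERERERERERERERERERFVVVEREREREREREREREREREREREREREREREREREREREREVERERERERERERERERERERERERERERERERERERERERERERERERERERERERERERERERERERERERERERERERERERERERERERERERERERERERERERERERERERERERERERERERERERERERERERERERERERERERERERERERERERERERERERERERERERERERERERERERERERERERERERERERERERERERERERERERERERERERERERERERERERERERERERERERERERERERERERERERERERERERERERERERERERERERERERERERERERERERERERERERERERERERERERERERERERERIhERERERERERERERERERERERERERERERERERERERERIiIREREREREREREREREREREREREREREREREREREREREiIiIhEREREREREREREREREREREREREREREREREREREiIiIiEREREREREREREREREREREREREREREREREREREiIiIiIzERERERERERERERERERERERERERIiIiERERESIiIiIjMxERERERERERERERERERERERERIiIiIiIiIiIiIiIiMzMREREREREREREREREREREREREiIiIiIiIiIiIiIiIzMzMREREREREREREREREREREREiIiIiIiIiIiIiIiIjMzMzMzMzMzMzERIhESIiIiIiIiIiIiIiIiIiIiIiIiMzMzMzMzMzMzMRIiIiIiIiIiIiIiIiIiIiIiIiIiIiIzMzMzMzMzMzMzEiIiIiIiIiIiIiIiIiIiIiIiIiIiIjMzMzMzMzMzMzMyIiIiIiIiIiIiIiIiIiIiIiIiIiIiMzMzMzMzMzMzMzIiIiIiIiIiIiIiIiIiIiIiIiIiIiIzMzMzMzMzMzMzMiIiIiIiIiIiIiIiIiIiIiIiIiIiIjMzMzMzMzMzMzMzIiIiIiIiIiIiIiIiIiIiIiIiIiIiMzMzMzMzMzMzMzMiIiIiIiIiIiIiIiIiIiIiIiIiIiIzMzMzMzMzMzMzMyIiIiIiIiIiIiIiIiIiIiIiIiIiIjMzMzMzMzMzMzMzIiIiIiIiIiIiIiIiIiIiIiIiIiIiMzMzMzMzMzMzMzMiIiIiIiIiIiIiIiIiIiIiIiIiIiIzMzMzMzMzMzMzMyIiIiIiIiIiIiIiIiIiIiIiIiIiIjMzMzMzMzMzMzMzIiIiIiIiIiIiIiIiIiIiIiIiIiIiMzMzMzMzMzMzMzMyIiIiIiIiIiIiIiIiIiIiIiIiIiIzMzMzMzMzMzMzMzIiIkIiIiIiIiIiIiIiIiIiIiIiIjMzMzMzMzMzMzMzRERERCIiIiIiIiIiIiIiIiIiIiIiMzMzMzMzMzMzM0REREREQiIiIiIiIiIiIiIiIiIiIiIzMzMzMzMzMzM0REREREREIiIiIiIiIiIiIiIiIiIiIjMzMzMzMzMzM0REREREREREIiIiIiIiIiIiIiIiIiIiMzMzMzMzMzM0REREREREREREIiIiIiIiIiIiIiIiIiIzMzMzMzMzM0REREREREREREQiIiIiIiIiIiIiIiIiIjMzMzMzMzMzREREREREREREREIiIiIiIiIiIiIiIiIiMzMzMzMzMzNERERERERERERERCIiIiIiIiIiIiIiIiIzMzMzMzMzMzRERERERERERERERCIiIiIiIiIiIiIiIjMzMzMzMzMzNEREREREREREREREQiIiIiIiIiIiIiIiMzMzMzMzMzMzREREREREREREREQiIiIiIiIiIiIiIiIzMzMzMzMzMzM0RERERERERERERCIiIiIiIiIiIiIiIjMzMzMzMzMzMzNEREREREREREREIiIiIiIiIiIiIiIiMzMzMzMzMzMzMzREREREREREREQiIiIiIiIiIiIiIiIzMzMzMzMzMzMzM0RERERERERERCIiIiIiIiIiIiIiIjMzMzMzMzMzMzMzREREREREREREIiIiIiIiIiIiIiIiMzMzMzMzMzMzMzNEREREREREREQiIiIiIiIiIiIiIiIzMzMzMzMzMzMzM0RERERERERERCIiIiIiIiIiIiIiIjMzMzMzMzMzMzMzREREREREREREIiIiIiIiIiIiIiIi"/>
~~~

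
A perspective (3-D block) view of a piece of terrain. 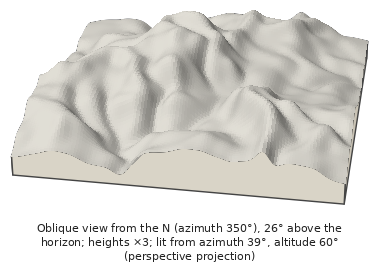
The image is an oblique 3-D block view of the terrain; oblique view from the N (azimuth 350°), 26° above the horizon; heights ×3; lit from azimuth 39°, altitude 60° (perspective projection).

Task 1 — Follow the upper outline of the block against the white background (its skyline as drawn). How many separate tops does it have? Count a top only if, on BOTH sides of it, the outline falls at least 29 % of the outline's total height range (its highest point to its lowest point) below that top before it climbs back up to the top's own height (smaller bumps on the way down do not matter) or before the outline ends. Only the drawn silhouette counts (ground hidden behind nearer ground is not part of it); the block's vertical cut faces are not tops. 0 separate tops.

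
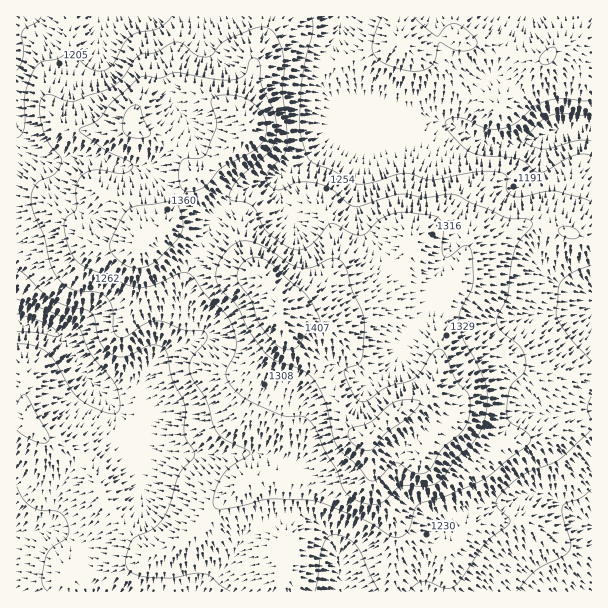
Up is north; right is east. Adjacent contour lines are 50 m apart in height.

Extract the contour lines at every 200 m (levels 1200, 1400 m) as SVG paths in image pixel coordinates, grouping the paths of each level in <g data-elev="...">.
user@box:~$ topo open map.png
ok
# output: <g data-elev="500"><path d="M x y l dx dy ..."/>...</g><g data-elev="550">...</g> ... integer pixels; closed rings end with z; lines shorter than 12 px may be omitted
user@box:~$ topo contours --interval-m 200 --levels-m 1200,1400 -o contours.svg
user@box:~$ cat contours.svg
<g data-elev="1200"><path d="M315 591l8-45 5-9 7-2 12 3 10 8 22 45"/><path d="M409 591l7-7 6-2 7 0 17 7 6-1 4-3 29-42 24-19 1-5-12-10-2-5 1-4 4-6 21-19 29-11 9-5 31-30"/><path d="M17 430l9 7 12 5 7 1 4-3-2-8-20-35-4-2-6 10"/><path d="M591 420l-4-12 4-11"/><path d="M591 361l-25-28-8-13-2-8 2-24 3-6 12-10 18-7"/><path d="M17 269l9 6 15 16 10 8 15 7 20 4 5 2 4 6 5 24 5 8 6 4 8 3 7-1 20-9 7-2 8 1 5 5 6 27 13 27 0 30 9 15 1 5-3 4-13 16-10 31-7 14-9 9-16 7-5 4-6 17 0 9 7 7 14 4 24 1 23-4 10 0 6 2 10 9 10 6"/><path d="M591 202l-10-5-27-6-32 6-9-1-6-5-1-15-3-3-6-1-21 0-44 8-7-1-14-5-9-1-28 9-15 2-8-2-19-12-20-8-4-4-2-6-5-17-2-13 3-42 11-50-2-13"/><path d="M544 65l5-1 5-4 3-7-2-5-6 0-8 8-1 6z"/><path d="M171 17l-5 6-8 5-20 4-7 4-7 8-11 20-8 6-7 1-8-2-19-16-5 0-9 6-13 2-5 2-6 8-6 16-3 12 0 29-3 7-4 3"/><path d="M382 17l-9 22 0 12 7 10 16 7 18 3 8 0 7-3 5-6 6-20 12 7 9 2 9-1 7-5 0-3-2-4-16-13-6-1-4 1-12 11-23-19"/></g><g data-elev="1400"><path d="M365 450l4 0 5-2 12-15 18-13 10-9 6-7-1-3-14-1-10 2-8 5-16 15-21 7-2 6 3 6 6 6z"/><path d="M288 350l9-3 11-15 11-8 1-3-2-6-12-21-34-30-12-6-11 0-6 4-4 7-2 7 1 6 13 18 6 18 5 9 14 18 6 3z"/></g>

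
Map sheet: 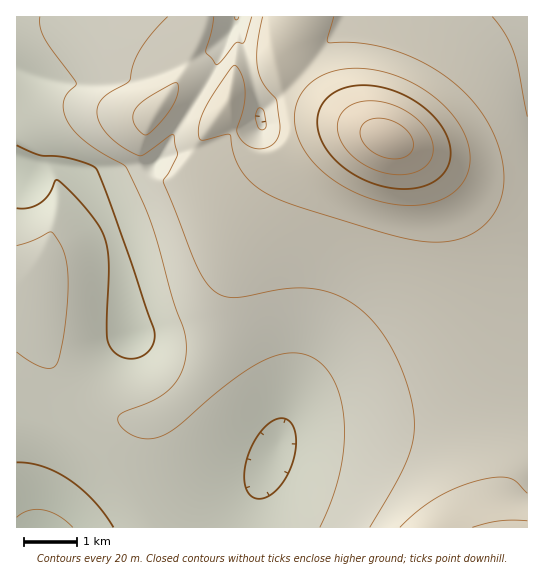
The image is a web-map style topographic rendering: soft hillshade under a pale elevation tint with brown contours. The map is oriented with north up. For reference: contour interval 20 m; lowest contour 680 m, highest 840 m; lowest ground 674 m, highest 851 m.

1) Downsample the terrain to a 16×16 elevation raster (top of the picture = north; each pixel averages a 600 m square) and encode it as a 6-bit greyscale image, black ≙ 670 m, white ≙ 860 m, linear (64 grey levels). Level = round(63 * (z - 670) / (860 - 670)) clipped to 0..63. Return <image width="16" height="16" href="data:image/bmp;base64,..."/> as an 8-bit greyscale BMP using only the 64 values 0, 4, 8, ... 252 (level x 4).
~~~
<image width="16" height="16" href="data:image/bmp;base64,Qk02BQAAAAAAADYEAAAoAAAAEAAAABAAAAABAAgAAAAAAAABAAATCwAAEwsAAAABAAAAAAAAAAAAAAEBAQACAgIAAwMDAAQEBAAFBQUABgYGAAcHBwAICAgACQkJAAoKCgALCwsADAwMAA0NDQAODg4ADw8PABAQEAAREREAEhISABMTEwAUFBQAFRUVABYWFgAXFxcAGBgYABkZGQAaGhoAGxsbABwcHAAdHR0AHh4eAB8fHwAgICAAISEhACIiIgAjIyMAJCQkACUlJQAmJiYAJycnACgoKAApKSkAKioqACsrKwAsLCwALS0tAC4uLgAvLy8AMDAwADExMQAyMjIAMzMzADQ0NAA1NTUANjY2ADc3NwA4ODgAOTk5ADo6OgA7OzsAPDw8AD09PQA+Pj4APz8/AEBAQABBQUEAQkJCAENDQwBEREQARUVFAEZGRgBHR0cASEhIAElJSQBKSkoAS0tLAExMTABNTU0ATk5OAE9PTwBQUFAAUVFRAFJSUgBTU1MAVFRUAFVVVQBWVlYAV1dXAFhYWABZWVkAWlpaAFtbWwBcXFwAXV1dAF5eXgBfX18AYGBgAGFhYQBiYmIAY2NjAGRkZABlZWUAZmZmAGdnZwBoaGgAaWlpAGpqagBra2sAbGxsAG1tbQBubm4Ab29vAHBwcABxcXEAcnJyAHNzcwB0dHQAdXV1AHZ2dgB3d3cAeHh4AHl5eQB6enoAe3t7AHx8fAB9fX0Afn5+AH9/fwCAgIAAgYGBAIKCggCDg4MAhISEAIWFhQCGhoYAh4eHAIiIiACJiYkAioqKAIuLiwCMjIwAjY2NAI6OjgCPj48AkJCQAJGRkQCSkpIAk5OTAJSUlACVlZUAlpaWAJeXlwCYmJgAmZmZAJqamgCbm5sAnJycAJ2dnQCenp4An5+fAKCgoAChoaEAoqKiAKOjowCkpKQApaWlAKampgCnp6cAqKioAKmpqQCqqqoAq6urAKysrACtra0Arq6uAK+vrwCwsLAAsbGxALKysgCzs7MAtLS0ALW1tQC2trYAt7e3ALi4uAC5ubkAurq6ALu7uwC8vLwAvb29AL6+vgC/v78AwMDAAMHBwQDCwsIAw8PDAMTExADFxcUAxsbGAMfHxwDIyMgAycnJAMrKygDLy8sAzMzMAM3NzQDOzs4Az8/PANDQ0ADR0dEA0tLSANPT0wDU1NQA1dXVANbW1gDX19cA2NjYANnZ2QDa2toA29vbANzc3ADd3d0A3t7eAN/f3wDg4OAA4eHhAOLi4gDj4+MA5OTkAOXl5QDm5uYA5+fnAOjo6ADp6ekA6urqAOvr6wDs7OwA7e3tAO7u7gDv7+8A8PDwAPHx8QDy8vIA8/PzAPT09AD19fUA9vb2APf39wD4+PgA+fn5APr6+gD7+/sA/Pz8AP39/QD+/v4A////AAwUJDQ4NDAsMEBQYHiEiIwgJDQ8PDgwJCg4SFhkcHh4MDg8QEA8NCgkNEhUYGRsbDw8QEREQDgwLDhIVFxkZGhAQDw4QEREPDQ8SFhgZGRkREA0JDBETEhESFBcYGhoaEhEMCAwTFRUUFBYYGhobGhIRDAkOFRgYFxcYGhsbGxsSEAwKEBcaGhoaGxwdHR0cDg4KDBMZGxwcHR4fIB8eHAgKCQ4WGh0eHyAkKSklIB0ICg0UFRsdHiEnMDc1KyIcDA8VHBwcHxohLDU6NCkgGw0QFRoeGyAcIikuLykhHRkNERQXGRoaHiMiIyIfHRoYEBIUFhgZFRwjIB0cGxoZFw="/>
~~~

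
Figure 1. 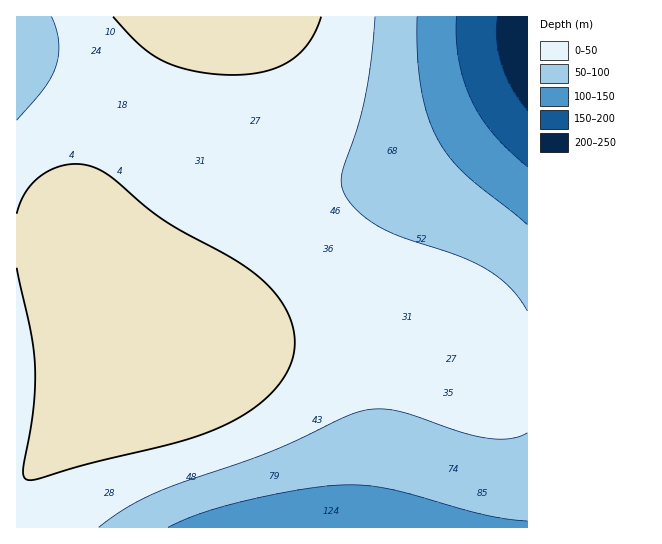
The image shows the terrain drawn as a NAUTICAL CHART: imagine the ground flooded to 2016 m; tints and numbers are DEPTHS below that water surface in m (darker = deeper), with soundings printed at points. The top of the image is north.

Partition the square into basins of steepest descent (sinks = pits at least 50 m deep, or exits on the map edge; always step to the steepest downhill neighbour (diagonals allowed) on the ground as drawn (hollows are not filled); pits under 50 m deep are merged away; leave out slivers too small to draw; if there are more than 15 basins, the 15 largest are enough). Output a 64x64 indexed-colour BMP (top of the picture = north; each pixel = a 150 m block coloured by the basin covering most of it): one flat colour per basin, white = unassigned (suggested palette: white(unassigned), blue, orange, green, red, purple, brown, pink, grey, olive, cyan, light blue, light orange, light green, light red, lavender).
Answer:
<image width="64" height="64" href="data:image/bmp;base64,Qk12CAAAAAAAAHYAAAAoAAAAQAAAAEAAAAABAAQAAAAAAAAIAAATCwAAEwsAABAAAAAAAAAA////ALR3HwAOf/8ALKAsACgn1gC9Z5QAS1aMAMJ34wB/f38AIr28AM++FwDox64AeLv/AIrfmACWmP8A1bDFACIiIiIiIiIiIiIiIiIiIiIiIiIiIiIiIiIiIiIiIiIiIiIiIiIiIiIiIiIiIiIiIiIiIiIiIiIiIiIiIiIiIiIiIiIiIiIiIiIiIiIiIiIiIiIiIiIiIiIiIiIiIiIiIiIiIiIiIiIiIiIiIiIiIiIiIiIiIiIiIiIiIiIiIiIiIiIiIiIiIiIiIiIiIiIiIiIiIiIiIiIiIiIiIiIiIiIiIiIiIiIiIiIiIiIiIiIiIiIiIiIiIiIiIiIiIiIiIhIiIiIiIiIiIiIiIiIiIiIiIiIiIiIiIiIiIiIiIiIiESIiIiIiIiIiIiIiIiIiIiIiIiIiIiIiIiIiIiIiIiIREiIiIiIiIiIiIiIiIiIiIiIiIiIiIiIiIiIiIiIiIhERIiIiIiIiIiIiIiIiIiIiIiIiIiIiIiIiIiIiIiIiERESIiIiIiIiIiIiIiIiIiIiIiIiIiIiIiIiIiIiIiIREREiIiIiIiIiIiIiIiIiIiIiIiIiIiIiIiIiIiIiIhERERIiIiIiIiIiIiIiIiIiIiIiIiIiIiIiIiIiIiIiERERESIiIiIiIiIiIiIiIiIiIiIiIiIiIiIiIiIiIiIREREREiIiIiIiIiIiIiIiIiIiIiIiIiIiIiIiIiIiIhERERERIiIiIiIiIiIiIiIiIiIiIiIiIiIiIiIiIiIiERERERESIiIiIiIiIiIiIiIiIiIiIiIiIiIiIiIiIiIREREREREiIiIiIiIiIiIiIiIiIiIiIiIiIiIiIiIiIhERERERERIiIiIiIiIiIiIiIiIiIiIiIiIiIiIiIiIiERERERERESIiIiIiIiIiIiIiIiIiIiIiIiIiIiIiIiIREREREREREiIiIiIiIiIiIiIiIiIiIiIiIiIiIiEREREREREREREREiIiIiIiIiIiIiIiIiIiIiIiIiIiERERERERERERERERIRIiIiIiIiIiIiIiIiIiIiIiIhERERERERERERERERERERERERESIiIiIiIiIiIiIiERERERERERERERERERERERERERERERERERERERERERERERERERERERERERERERERERERERERERERERERERERERERERERERERERERERERERERERERERERERERERERERERERERERERERERERERERERERERERERERERERERERERERERERERERERERERERERERERERERERERERERERERERERERERERERERERERERERERERERERERERERERERERERERERERERERERERERERERERERERERERERERERERERERERERERERERERERERERERERERERERERERERERERERERERERERERERERERERERExEREREREREREREREREREREREREREREREREREREREREREREREREREREREREREREREREREREREREREREREREREzEREREREREREREREREREREREREREREREREREREREREzMRERERERERERERERERERERERERERERERERERETMzMzMRERERERERERERERERERERERERERERERERERERMzMzMxEREREREREREREREREREREREREREREREREREREzMzMzERERERERERERERERERERERERERERERERERERETMzMzMRERERERERERERERERERERERERERERERERERERMzMzMzEREREREREREREREREREREREREREREREREREREzMzMzMRERERERERERERERERERERERERERERERERERETMzMzMxERERERERERERERERERERERERERERERERERERMzMzMzMREREREREREREREREREREREREREREREREREREzMzMzMxERERERERERERERERERERERERERERERERERETMzMzMzMRERERERERERERERERERERERERERERERERERMzMzMzMxEREREREREREREREREREREREREREREREREREzMzMzMzMRERERERERERERERERERERERERERERERERETMzMzMzMxERERERERERERERERERERERERERERERERERMzMzMzMzMREREREREREREREREREREREREREREREREREzMzMzMzMzERERERERERERERERERERERERERERERERETMzMzMzMzMRERERERERERERERERERERERERERERERERMzMzMzMzMzEREREREREREREREREREREREREREREREREzMzMzMzMzMRERERERERERERERERERERERERERERERETMzMzMzMzMzERERERERERERERERERERERERERERERERMzMzMzMzMzMREREREREREREREREREREREREREREREREzMzMzMzMzMzERERERERERERERERERERERERERERERETMzMzMzMzMzMRERERERERERERERERERERERERERERERMzMzMzMzMzMzEREREREREREREREREREREREREREREREzMzMzMzMzMzMxERERERERERERERERERERERERERERETMzMzMzMzMzMzERERERERERERERERERERERERERERERMzMzMzMzMzMzMREREREREREREREREREREREREREREREzMzMzMzMzMzMzERERERERERERERERERERERERERERETMzMzMzMzMzMzMRERERERERERERERERERERERERERER"/>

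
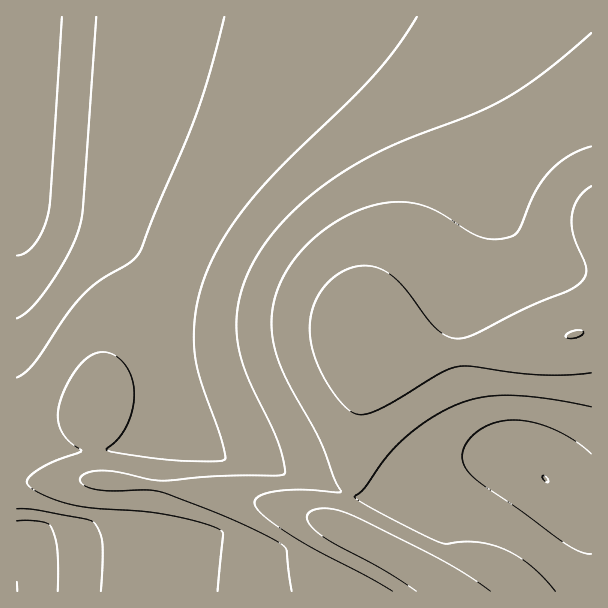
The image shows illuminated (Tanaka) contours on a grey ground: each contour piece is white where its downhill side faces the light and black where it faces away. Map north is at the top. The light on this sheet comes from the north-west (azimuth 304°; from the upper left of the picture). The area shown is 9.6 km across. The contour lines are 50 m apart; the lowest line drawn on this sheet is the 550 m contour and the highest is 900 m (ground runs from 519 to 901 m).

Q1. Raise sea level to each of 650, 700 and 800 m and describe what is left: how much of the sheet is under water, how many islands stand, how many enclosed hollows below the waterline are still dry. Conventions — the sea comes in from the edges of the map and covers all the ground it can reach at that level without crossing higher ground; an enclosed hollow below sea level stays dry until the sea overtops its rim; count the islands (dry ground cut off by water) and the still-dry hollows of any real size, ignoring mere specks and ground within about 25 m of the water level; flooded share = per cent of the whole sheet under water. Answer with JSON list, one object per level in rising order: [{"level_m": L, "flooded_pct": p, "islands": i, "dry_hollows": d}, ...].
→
[{"level_m": 650, "flooded_pct": 16, "islands": 0, "dry_hollows": 0}, {"level_m": 700, "flooded_pct": 37, "islands": 0, "dry_hollows": 0}, {"level_m": 800, "flooded_pct": 76, "islands": 0, "dry_hollows": 0}]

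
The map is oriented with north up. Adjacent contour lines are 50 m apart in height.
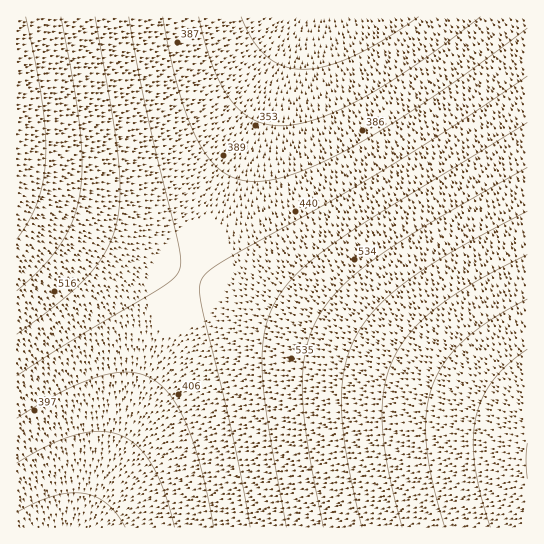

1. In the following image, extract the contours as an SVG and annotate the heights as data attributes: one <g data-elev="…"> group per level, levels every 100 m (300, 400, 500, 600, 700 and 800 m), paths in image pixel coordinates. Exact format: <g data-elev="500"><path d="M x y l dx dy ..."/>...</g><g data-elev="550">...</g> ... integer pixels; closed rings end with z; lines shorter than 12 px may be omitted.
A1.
<g data-elev="300"><path d="M17 512l18-9 18-7 16-3 14 0 14 4 10 7 10 10 8 13"/><path d="M419 17l-36 23-30 16-27 10-23 3-20-3-16-9-14-17-12-23"/></g><g data-elev="400"><path d="M17 418l44-26 37-15 16-4 13-1 14 2 10 4 10 7 9 10 9 15 8 16 15 44 12 57"/><path d="M527 28l-92 67-41 27-37 23-32 16-28 12-24 7-20 1-16-2-15-8-12-11-11-17-10-23-10-28-9-35-7-40"/></g><g data-elev="500"><path d="M17 334l44-33 27-26 18-24 10-26 4-30-2-37-6-45-17-96"/><path d="M527 122l-145 90-45 29-36 29-14 14-10 14-7 15-5 17-3 19 0 21 6 53 18 104"/></g><g data-elev="600"><path d="M17 239l12-18 9-20 5-22 3-22-1-26-3-30-16-84"/><path d="M527 211l-70 38-48 30-32 28-12 15-9 15-7 16-5 17-2 19 0 20 5 49 15 69"/></g><g data-elev="700"><path d="M527 299l-36 20-27 22-19 21-13 24-6 27 0 32 6 37 13 45"/></g><g data-elev="800"><path d="M527 443l-1 18 1 18"/></g>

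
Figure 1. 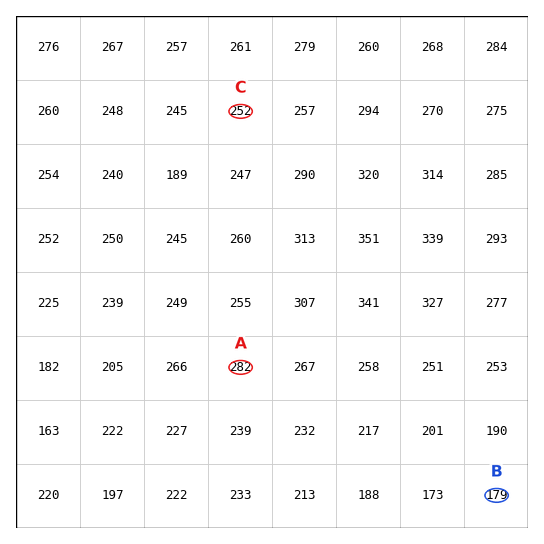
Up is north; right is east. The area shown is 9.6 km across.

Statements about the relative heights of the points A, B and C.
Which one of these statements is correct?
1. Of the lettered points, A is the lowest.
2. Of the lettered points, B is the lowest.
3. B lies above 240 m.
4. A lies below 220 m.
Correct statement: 2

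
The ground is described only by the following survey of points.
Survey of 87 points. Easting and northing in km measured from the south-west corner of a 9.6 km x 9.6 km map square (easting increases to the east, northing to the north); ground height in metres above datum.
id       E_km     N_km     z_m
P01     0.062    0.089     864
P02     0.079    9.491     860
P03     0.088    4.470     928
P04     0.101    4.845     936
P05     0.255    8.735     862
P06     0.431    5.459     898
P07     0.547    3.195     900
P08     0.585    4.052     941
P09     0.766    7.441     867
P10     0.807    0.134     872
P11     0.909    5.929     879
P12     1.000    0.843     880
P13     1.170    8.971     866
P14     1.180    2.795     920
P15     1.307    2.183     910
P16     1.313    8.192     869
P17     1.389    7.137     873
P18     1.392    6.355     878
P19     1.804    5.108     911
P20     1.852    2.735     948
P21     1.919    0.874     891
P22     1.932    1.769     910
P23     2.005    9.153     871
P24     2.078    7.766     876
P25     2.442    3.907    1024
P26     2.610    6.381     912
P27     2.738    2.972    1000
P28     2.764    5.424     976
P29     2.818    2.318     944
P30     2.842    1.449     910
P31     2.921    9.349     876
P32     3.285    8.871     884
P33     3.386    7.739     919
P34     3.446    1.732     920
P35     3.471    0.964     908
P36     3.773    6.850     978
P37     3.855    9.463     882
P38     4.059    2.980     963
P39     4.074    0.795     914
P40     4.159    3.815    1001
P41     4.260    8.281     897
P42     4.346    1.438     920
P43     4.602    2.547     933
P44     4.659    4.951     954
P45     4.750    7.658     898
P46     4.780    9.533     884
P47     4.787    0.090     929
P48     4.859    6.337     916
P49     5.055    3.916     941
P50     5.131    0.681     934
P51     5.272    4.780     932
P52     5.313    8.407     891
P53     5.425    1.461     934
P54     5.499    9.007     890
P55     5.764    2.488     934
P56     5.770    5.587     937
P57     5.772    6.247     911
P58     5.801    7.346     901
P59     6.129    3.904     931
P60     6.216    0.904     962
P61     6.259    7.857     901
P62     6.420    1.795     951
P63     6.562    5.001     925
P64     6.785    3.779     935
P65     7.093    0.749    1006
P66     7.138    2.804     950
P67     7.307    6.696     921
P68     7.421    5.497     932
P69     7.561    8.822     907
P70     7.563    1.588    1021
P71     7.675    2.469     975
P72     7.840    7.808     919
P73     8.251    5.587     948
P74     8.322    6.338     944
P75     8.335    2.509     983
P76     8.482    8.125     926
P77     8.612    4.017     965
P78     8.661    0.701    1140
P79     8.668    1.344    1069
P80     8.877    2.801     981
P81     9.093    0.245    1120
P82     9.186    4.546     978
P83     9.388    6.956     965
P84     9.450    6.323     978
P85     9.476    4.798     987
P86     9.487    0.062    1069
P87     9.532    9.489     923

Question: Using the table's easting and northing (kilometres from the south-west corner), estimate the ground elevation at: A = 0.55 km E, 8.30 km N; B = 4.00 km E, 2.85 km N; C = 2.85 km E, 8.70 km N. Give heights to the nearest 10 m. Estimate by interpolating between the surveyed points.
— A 860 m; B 960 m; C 880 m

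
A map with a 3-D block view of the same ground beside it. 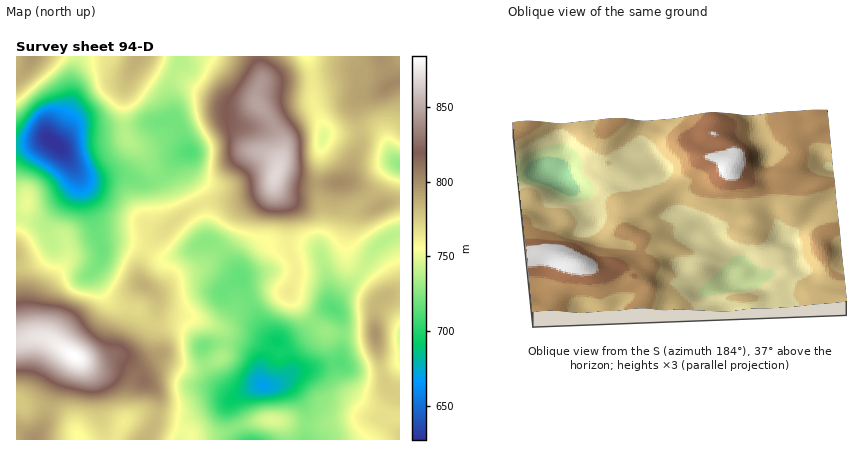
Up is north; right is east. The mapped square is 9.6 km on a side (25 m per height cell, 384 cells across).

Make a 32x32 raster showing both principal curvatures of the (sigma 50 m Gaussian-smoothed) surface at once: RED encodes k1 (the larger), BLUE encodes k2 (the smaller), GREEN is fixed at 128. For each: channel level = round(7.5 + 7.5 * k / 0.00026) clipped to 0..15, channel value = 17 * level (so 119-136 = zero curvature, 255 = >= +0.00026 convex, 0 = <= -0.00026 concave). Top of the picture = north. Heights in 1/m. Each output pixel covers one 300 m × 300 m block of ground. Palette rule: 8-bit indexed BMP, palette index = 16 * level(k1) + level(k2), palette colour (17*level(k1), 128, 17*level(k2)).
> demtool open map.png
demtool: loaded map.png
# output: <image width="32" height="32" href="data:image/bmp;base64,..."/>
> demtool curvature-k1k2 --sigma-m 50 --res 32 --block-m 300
<image width="32" height="32" href="data:image/bmp;base64,Qk02CAAAAAAAADYEAAAoAAAAIAAAACAAAAABAAgAAAAAAAAEAAATCwAAEwsAAAABAAAAAAAAAIAAABGAAAAigAAAM4AAAESAAABVgAAAZoAAAHeAAACIgAAAmYAAAKqAAAC7gAAAzIAAAN2AAADugAAA/4AAAACAEQARgBEAIoARADOAEQBEgBEAVYARAGaAEQB3gBEAiIARAJmAEQCqgBEAu4ARAMyAEQDdgBEA7oARAP+AEQAAgCIAEYAiACKAIgAzgCIARIAiAFWAIgBmgCIAd4AiAIiAIgCZgCIAqoAiALuAIgDMgCIA3YAiAO6AIgD/gCIAAIAzABGAMwAigDMAM4AzAESAMwBVgDMAZoAzAHeAMwCIgDMAmYAzAKqAMwC7gDMAzIAzAN2AMwDugDMA/4AzAACARAARgEQAIoBEADOARABEgEQAVYBEAGaARAB3gEQAiIBEAJmARACqgEQAu4BEAMyARADdgEQA7oBEAP+ARAAAgFUAEYBVACKAVQAzgFUARIBVAFWAVQBmgFUAd4BVAIiAVQCZgFUAqoBVALuAVQDMgFUA3YBVAO6AVQD/gFUAAIBmABGAZgAigGYAM4BmAESAZgBVgGYAZoBmAHeAZgCIgGYAmYBmAKqAZgC7gGYAzIBmAN2AZgDugGYA/4BmAACAdwARgHcAIoB3ADOAdwBEgHcAVYB3AGaAdwB3gHcAiIB3AJmAdwCqgHcAu4B3AMyAdwDdgHcA7oB3AP+AdwAAgIgAEYCIACKAiAAzgIgARICIAFWAiABmgIgAd4CIAIiAiACZgIgAqoCIALuAiADMgIgA3YCIAO6AiAD/gIgAAICZABGAmQAigJkAM4CZAESAmQBVgJkAZoCZAHeAmQCIgJkAmYCZAKqAmQC7gJkAzICZAN2AmQDugJkA/4CZAACAqgARgKoAIoCqADOAqgBEgKoAVYCqAGaAqgB3gKoAiICqAJmAqgCqgKoAu4CqAMyAqgDdgKoA7oCqAP+AqgAAgLsAEYC7ACKAuwAzgLsARIC7AFWAuwBmgLsAd4C7AIiAuwCZgLsAqoC7ALuAuwDMgLsA3YC7AO6AuwD/gLsAAIDMABGAzAAigMwAM4DMAESAzABVgMwAZoDMAHeAzACIgMwAmYDMAKqAzAC7gMwAzIDMAN2AzADugMwA/4DMAACA3QARgN0AIoDdADOA3QBEgN0AVYDdAGaA3QB3gN0AiIDdAJmA3QCqgN0Au4DdAMyA3QDdgN0A7oDdAP+A3QAAgO4AEYDuACKA7gAzgO4ARIDuAFWA7gBmgO4Ad4DuAIiA7gCZgO4AqoDuALuA7gDMgO4A3YDuAO6A7gD/gO4AAID/ABGA/wAigP8AM4D/AESA/wBVgP8AZoD/AHeA/wCIgP8AmYD/AKqA/wC7gP8AzID/AN2A/wDugP8A/4D/ALa4yIZjY5a3gpbH56aBuKmm5tSjlcXGlYaHdYanhoamlZbYpmJ0p6djYpXXyIKmqKTD9fb6+vm1lZiVp7mop5VkdbSjc3OSkmNicbPlk5amdECD1fn599OVh3WXqKeVhnR0k6JzhKWklZaV5fiShqZ0U6GQcHCRosiolpeGpaiYY2SEpZa46di1s+r51kFjlIR1pGJAYHFzp7eWp6S12LeFdYaYuennxraTx7jEhKWlpaaVY3OWk3NylKVjULP2pKaElrjq/Oijlaa2lcfHs7Ln67mDg7mWdHOSpFFh1PRy18XG9/j718Hp6ba168hRQJXXtpSkpqSlqbiWcJL5+KPX2NfnxqZzhLiVhHXGxIBSkrWol3VTU6eoqbigovv5Y8jJybm4hWN2hISElaWkxef2t6eVhHJjs7TIt5CS+feRl6iousrHlHSDhHS2p5bHyKaVlpWRpKfmwoNiUKX2xLSVpYS2p8WyoaWVdbe4lpaFZHWXk6LZ69unUlOA1/m3qJeXhbNgUYKT18fJ6LmYdnRkdYeDttrKuKeChZKx2dnIlZeXxYJAUnOm2emnpriVloeFdWSUhbbYqJKVp5CTpqekpGSl1pWCYXXY1mR0p6WnqIZkY5RzpdiXgZa5lYOGlsmWY3XIuJRhhMbFpJOCZIamlXOWuKe3t4Vxl7eWcoWHuYVzhseGg3N1paan2JVhY3ODhaaVdaWlc1OWp6VycYS0g4XIyqWThIaoqJfI14VTYoWWlIFwoIFzdJWWtqVxcKOVxMW3xMSlprq6p7f456SkyMi0xJW1xtW0p6fH+MeEyNi0k3SEpKWXyLmnlrf35rWnpcPo6/j5w5SXhoW3+ffJ+7iEY0JSlba1dHR2dYa2poWTter755aBg5eXlaS31/n82KSCYWGkxZVzhISGdZShcEBz2frXhKDU6cnJxcamxaelkoBwgsWlhZenhYaFkPPmlrLE+PnnsJG3tsaUcVCjc3JwcJHJyZenp5d2hFJApfnr2MW4+fdgYJa317ZTYJBBYWFhlOqoubmol4eGYTCB1frpuJf5+WBQhqfX2IGBo0BBdHOSyJfIt4aGl5aQgsb0s3OTpfj5sFBjpMbGobTEQFCXlXGVtMOyY2SGc5C2+seEg6T25qWggHW2toV1ltZiUJJ0YnKz5saDhHVigcj6p6W66OaTYoCSp7qoloaF6JWSo2FxuOja2qaTlYOyxdq3ttrHtaVjcIWXqJi2yZb415SkkZHY2rjYt4SDpcSTuLeV2OiouZWAhoeXl4a51/f4x5OAs8a3p9jIppCVdWKVhXa4/NrKxaCWmJiHdpaWp+nYxrC0p6aFyMjZknN1lHR1hsb3p6eSkJeYmIeGp5Y="/>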